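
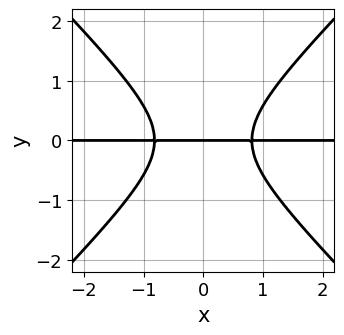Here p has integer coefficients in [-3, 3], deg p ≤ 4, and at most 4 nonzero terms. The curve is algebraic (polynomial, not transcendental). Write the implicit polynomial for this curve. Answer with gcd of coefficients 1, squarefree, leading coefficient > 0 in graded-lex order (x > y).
1. Degree: a generic line meets the curve in up to 3 points, so deg p = 3.
2. Symmetries: the x ↦ −x reflection is a symmetry, so x appears only in even powers.
3. Checking where it meets the axes: it crosses the y-axis at the gridline y = 0; every point of the x-axis in the box is on the curve.
4. Together with the visible shape, these determine p as stated.

3*x^2*y - 3*y^3 - 2*y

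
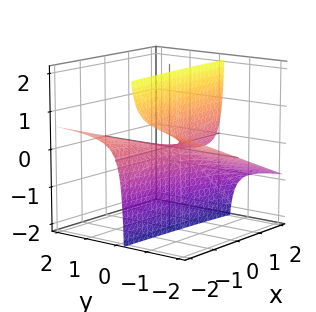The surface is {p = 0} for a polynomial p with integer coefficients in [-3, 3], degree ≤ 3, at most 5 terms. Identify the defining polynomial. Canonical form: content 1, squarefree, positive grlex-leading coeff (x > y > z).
First, deg p = 2. A generic line meets the surface in up to 2 points.
Then, observable constraints: it crosses the z-axis at the gridline z = 0; the visible y-axis segment lies entirely on the surface; the visible x-axis segment lies entirely on the surface.
Finally, the integer polynomial consistent with all of this is the stated p.

x*y + 3*y*z + z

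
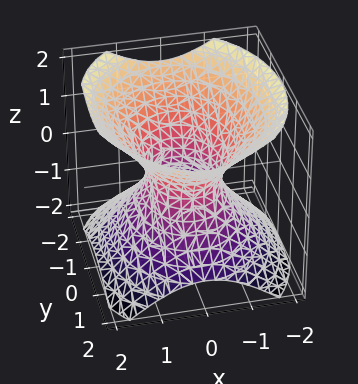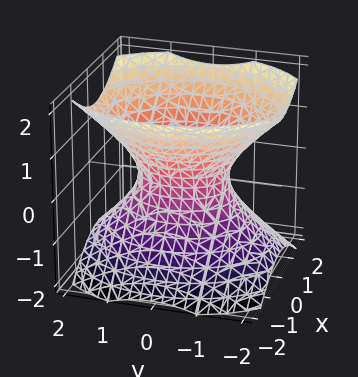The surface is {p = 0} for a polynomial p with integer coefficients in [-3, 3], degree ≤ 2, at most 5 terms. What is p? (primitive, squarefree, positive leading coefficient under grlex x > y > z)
3*x^2 + 2*y^2 - 3*z^2 - 2

1. The degree is 2 — an hourglass — one-sheet hyperboloid; a quadric.
2. Symmetries: it's symmetric under y → −y, forcing even powers of y; it's symmetric under x → −x, forcing even powers of x; the z ↦ −z reflection is a symmetry, so z appears only in even powers.
3. From the axis intercepts and sections: the surface avoids every integer z-axis point in the box; among the integer gridlines, it crosses the y-axis at y ∈ {-1, 1}.
4. These observations pin down the coefficients.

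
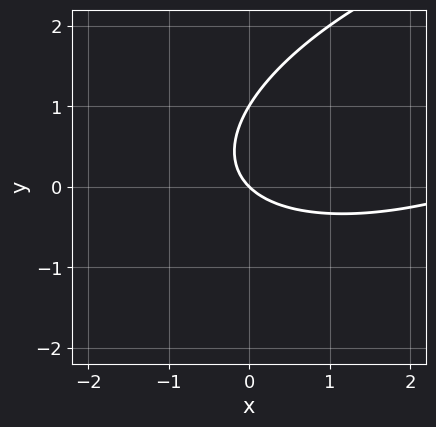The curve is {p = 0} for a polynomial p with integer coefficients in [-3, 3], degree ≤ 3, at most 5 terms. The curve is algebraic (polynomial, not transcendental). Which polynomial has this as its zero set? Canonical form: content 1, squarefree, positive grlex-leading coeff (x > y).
First, deg p = 2. No degree-1 curve has this shape.
Next, against the integer gridlines: one x-axis crossing is at x = 0; among the integer gridlines, it crosses the y-axis at y ∈ {0, 1}.
Finally, the integer polynomial consistent with all of this is the stated p.

x^2 - 2*x*y + 3*y^2 - 3*x - 3*y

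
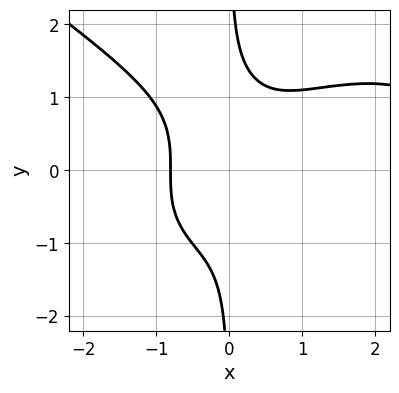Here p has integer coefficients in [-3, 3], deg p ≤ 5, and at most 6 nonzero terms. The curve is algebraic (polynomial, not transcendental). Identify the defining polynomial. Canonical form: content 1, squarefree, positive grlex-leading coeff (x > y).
(a) deg p = 4. No degree-3 curve has this shape.
(b) Against the integer gridlines: no y-intercept at any integer in the box.
(c) Solving for integer coefficients yields p as stated.

x^4 + 3*x*y^3 - 3*x^3 - 2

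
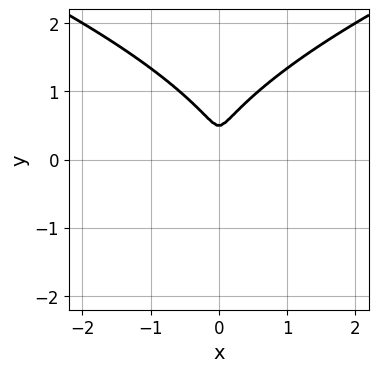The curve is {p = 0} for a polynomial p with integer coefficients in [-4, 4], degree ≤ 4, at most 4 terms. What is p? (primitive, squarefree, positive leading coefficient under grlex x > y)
First, deg p = 3. A generic line meets the curve in up to 3 points.
Then, symmetries: mirror symmetry x ↦ −x ⇒ only even powers of x.
Finally, fitting integer coefficients to these (and the overall shape) gives p.

2*y^3 - 3*x^2 - y^2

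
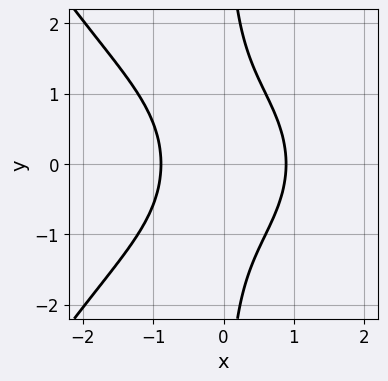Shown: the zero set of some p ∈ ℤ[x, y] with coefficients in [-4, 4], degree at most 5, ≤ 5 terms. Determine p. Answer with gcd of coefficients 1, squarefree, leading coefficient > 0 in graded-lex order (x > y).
x^4 + 3*x*y^2 + 3*x^2 - 3

(a) Degree: no degree-3 curve has this shape, so deg p = 4.
(b) Symmetries: mirror symmetry y ↦ −y ⇒ only even powers of y.
(c) Checking where it meets the axes: no y-intercept at any integer in the box.
(d) Together with the visible shape, these determine p as stated.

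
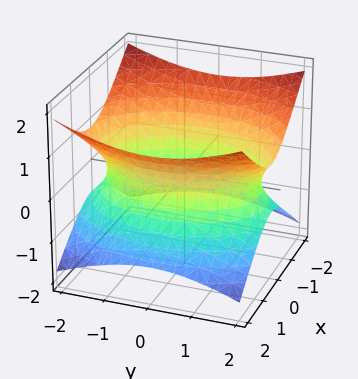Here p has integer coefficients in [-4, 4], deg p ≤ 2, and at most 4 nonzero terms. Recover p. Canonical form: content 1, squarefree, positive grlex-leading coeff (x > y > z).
2*x^2 + y^2 - 3*z^2 - 3

First, deg p = 2. One connected sheet with a waist; a quadric.
Then, symmetries: mirror symmetry z ↦ −z ⇒ only even powers of z; the y ↦ −y reflection is a symmetry, so y appears only in even powers; the x ↦ −x reflection is a symmetry, so x appears only in even powers.
Then, checking where it meets the axes: no z-intercept at any integer in the box.
Finally, the integer polynomial consistent with all of this is the stated p.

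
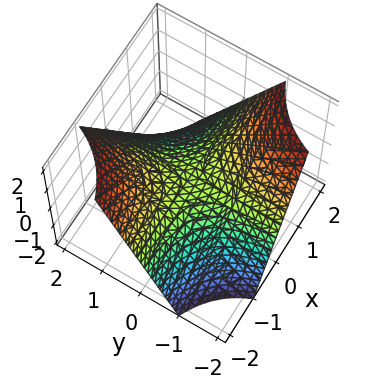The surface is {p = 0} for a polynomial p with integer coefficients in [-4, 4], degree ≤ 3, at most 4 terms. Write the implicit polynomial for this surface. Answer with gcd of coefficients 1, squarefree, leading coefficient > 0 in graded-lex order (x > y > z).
x*y + z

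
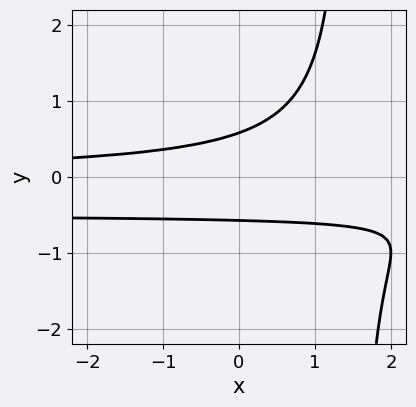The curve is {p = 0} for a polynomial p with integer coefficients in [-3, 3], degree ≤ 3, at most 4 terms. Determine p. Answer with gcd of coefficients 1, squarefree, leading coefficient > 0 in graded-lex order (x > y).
2*x*y^2 + x*y - 3*y^2 + 1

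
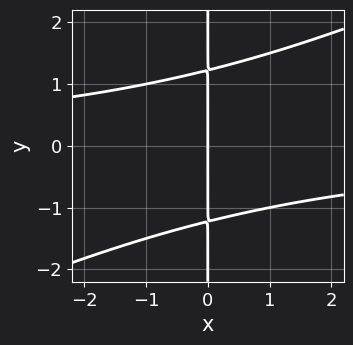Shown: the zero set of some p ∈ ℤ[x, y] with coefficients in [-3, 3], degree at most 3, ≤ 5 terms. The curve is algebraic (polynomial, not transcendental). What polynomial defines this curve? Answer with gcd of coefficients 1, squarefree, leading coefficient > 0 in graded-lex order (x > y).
x^2*y - 2*x*y^2 + 3*x

(a) Degree: the shape is more complex than any degree-2 curve, so deg p = 3.
(b) Checking where it meets the axes: one x-axis crossing is at x = 0; every point of the y-axis in the box is on the curve.
(c) The integer polynomial consistent with all of this is the stated p.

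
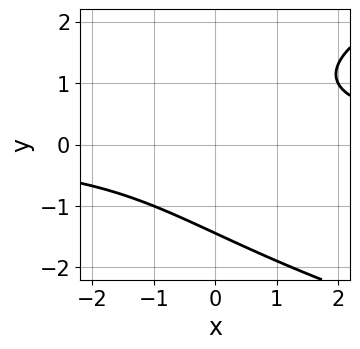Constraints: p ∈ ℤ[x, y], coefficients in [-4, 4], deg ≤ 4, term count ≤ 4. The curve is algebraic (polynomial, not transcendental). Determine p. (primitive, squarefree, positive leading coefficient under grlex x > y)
y^3 - 2*x*y + 3

(a) Degree: no degree-2 curve has this shape, so deg p = 3.
(b) Against the integer gridlines: the curve avoids every integer x-axis point in the box.
(c) The integer polynomial consistent with all of this is the stated p.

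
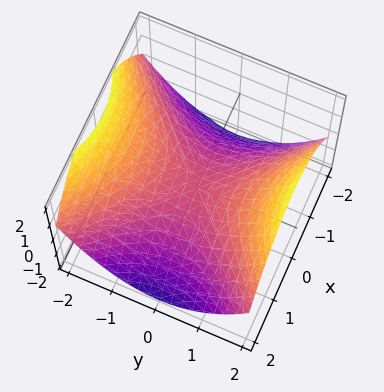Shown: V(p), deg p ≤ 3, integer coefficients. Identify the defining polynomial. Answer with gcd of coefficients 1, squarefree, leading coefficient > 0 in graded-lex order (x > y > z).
First, deg p = 2. A saddle surface; a quadric.
Then, symmetries: the x ↦ −x reflection is a symmetry, so x appears only in even powers; mirror symmetry y ↦ −y ⇒ only even powers of y.
Next, checking where it meets the axes: one z-axis crossing is at z = 0; one y-axis crossing is at y = 0.
Finally, assembling these constraints gives the stated polynomial.

x^2 - y^2 + 2*z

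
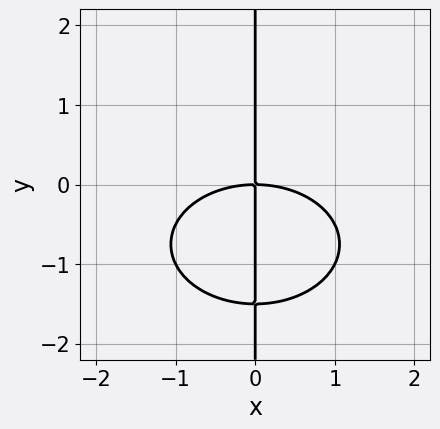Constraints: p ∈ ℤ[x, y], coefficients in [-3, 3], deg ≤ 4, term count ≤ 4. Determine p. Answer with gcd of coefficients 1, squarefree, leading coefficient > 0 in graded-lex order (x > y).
deg p = 3. The shape is more complex than any degree-2 curve.
Against the integer gridlines: it crosses the x-axis at the gridline x = 0; every point of the y-axis in the box is on the curve.
Matching integer coefficients to the picture gives p.

x^3 + 2*x*y^2 + 3*x*y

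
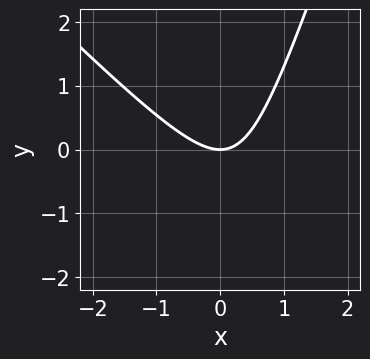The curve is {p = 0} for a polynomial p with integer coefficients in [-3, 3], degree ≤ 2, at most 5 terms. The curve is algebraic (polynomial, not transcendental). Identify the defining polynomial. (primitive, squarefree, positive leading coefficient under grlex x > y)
Degree: no degree-1 curve has this shape, so deg p = 2.
From the visible intercepts: it crosses the x-axis at the gridline x = 0; one y-axis crossing is at y = 0.
Fitting integer coefficients to these (and the overall shape) gives p.

3*x^2 + 2*x*y - y^2 - 3*y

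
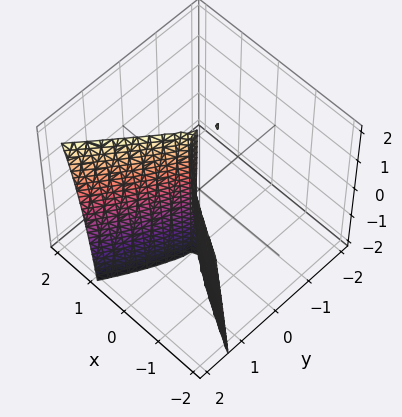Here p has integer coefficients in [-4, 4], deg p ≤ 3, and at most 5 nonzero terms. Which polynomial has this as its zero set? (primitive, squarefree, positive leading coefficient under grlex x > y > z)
x^3 - 3*x*y^2 + x*y*z + 2*y^3 - 3*x^2

deg p = 3. The shape is more complex than any degree-2 surface.
Reading off the gridlines: it meets the y-axis at y = 0 (among the integer gridlines); it crosses the x-axis at the gridline x = 0.
Together with the visible shape, these determine p as stated. Check: (0, 0, 1) on the z-axis lies on the surface, and p(0, 0, 1) = 0. ✓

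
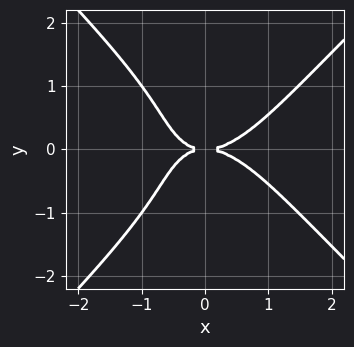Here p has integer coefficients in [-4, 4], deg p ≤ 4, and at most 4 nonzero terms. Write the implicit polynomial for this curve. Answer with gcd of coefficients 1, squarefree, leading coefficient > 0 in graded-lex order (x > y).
2*x^4 - 2*y^4 - 3*x*y^2 - 3*y^2

1. Degree: no degree-3 curve has this shape, so deg p = 4.
2. Symmetries: mirror symmetry y ↦ −y ⇒ only even powers of y.
3. From the visible intercepts: it meets the y-axis at y = 0 (among the integer gridlines); one x-axis crossing is at x = 0.
4. Assembling these constraints gives the stated polynomial.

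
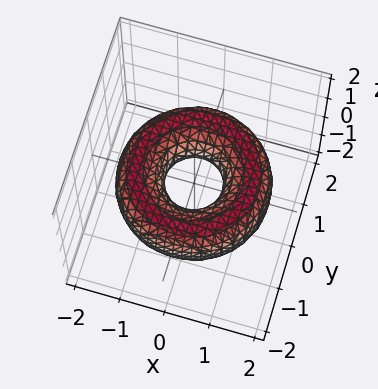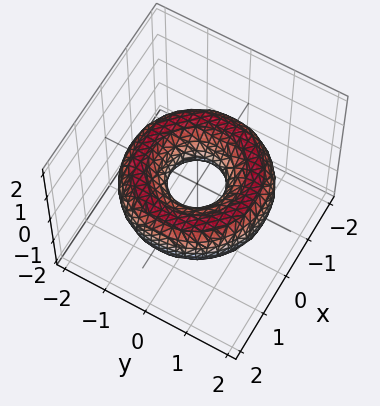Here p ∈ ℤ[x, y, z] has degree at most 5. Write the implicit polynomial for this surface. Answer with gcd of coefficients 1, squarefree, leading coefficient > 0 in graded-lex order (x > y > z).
x^4 + 2*x^2*y^2 + y^4 - 3*x^2 - 3*y^2 + 3*z^2 + 1

The degree is 4 — no degree-3 surface has this shape.
Symmetry: every cross-section ⟂ z is a circle, so x, y appear only via x² + y².
Checking where it meets the axes: it misses every integer gridline on the z-axis; a circular section at z = 0 has radius between 0 and 1.
Putting this together gives p.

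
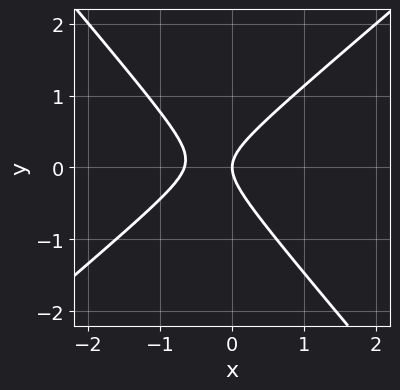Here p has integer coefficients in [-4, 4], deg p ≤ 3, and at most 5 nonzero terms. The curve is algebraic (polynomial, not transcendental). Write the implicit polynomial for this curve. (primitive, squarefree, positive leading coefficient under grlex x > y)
1. Degree: no degree-1 curve has this shape, so deg p = 2.
2. Against the integer gridlines: one y-axis crossing is at y = 0; it crosses the x-axis at the gridline x = 0.
3. Together with the visible shape, these determine p as stated.

3*x^2 - x*y - 3*y^2 + 2*x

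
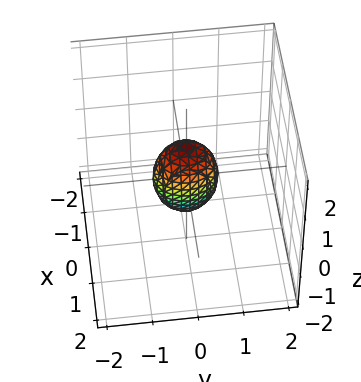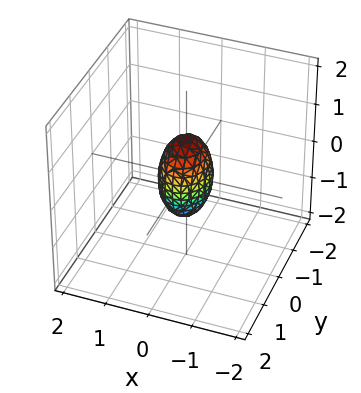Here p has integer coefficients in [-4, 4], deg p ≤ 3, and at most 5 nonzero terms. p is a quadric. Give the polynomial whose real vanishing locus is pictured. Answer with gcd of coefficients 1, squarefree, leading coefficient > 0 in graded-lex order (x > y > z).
3*x^2 + 2*y^2 + z^2 - 1

1. The degree is 2 — bounded and convex; a quadric.
2. Symmetries: it's symmetric under x → −x, forcing even powers of x; the y ↦ −y reflection is a symmetry, so y appears only in even powers; the z ↦ −z reflection is a symmetry, so z appears only in even powers.
3. From the axis intercepts and sections: among the integer gridlines, it crosses the z-axis at z ∈ {-1, 1}.
4. Matching integer coefficients to the picture gives p.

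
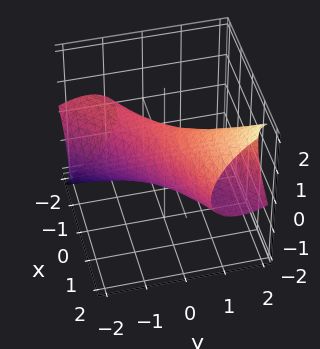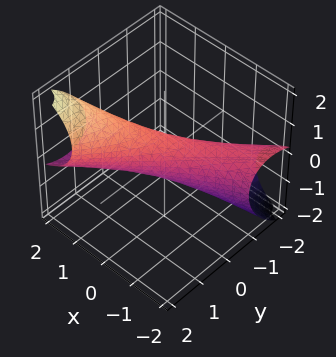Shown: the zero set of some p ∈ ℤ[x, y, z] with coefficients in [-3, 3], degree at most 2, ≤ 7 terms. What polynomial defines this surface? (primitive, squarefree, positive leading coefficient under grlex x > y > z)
First, the degree is 2 — the shape is more complex than any degree-1 surface.
Next, checking where it meets the axes: among the integer gridlines, it crosses the x-axis at x ∈ {-1, 1}.
Finally, matching integer coefficients to the picture gives p.

x^2 - 3*x*y + 2*y^2 - 2*y*z + 2*z^2 - 1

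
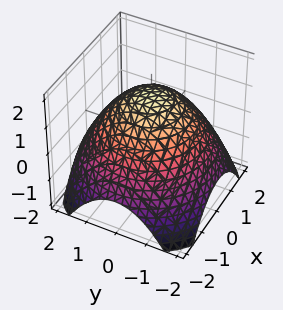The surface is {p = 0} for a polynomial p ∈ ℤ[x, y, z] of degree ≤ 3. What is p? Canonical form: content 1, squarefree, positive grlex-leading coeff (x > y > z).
x^2 + y^2 + 2*z - 3

deg p = 2.
Symmetries: rotational symmetry about the z-axis ⇒ p depends on x, y only through x² + y².
Checking where it meets the axes: a circular section at z = 1 has radius exactly 1.
Assembling these constraints gives the stated polynomial.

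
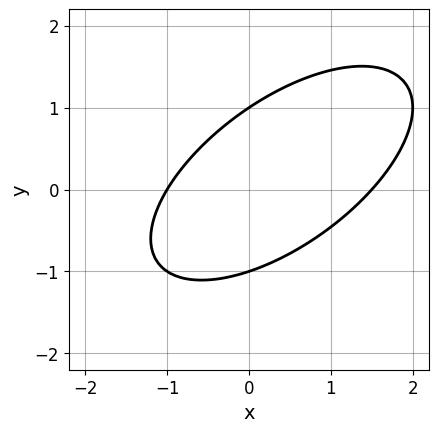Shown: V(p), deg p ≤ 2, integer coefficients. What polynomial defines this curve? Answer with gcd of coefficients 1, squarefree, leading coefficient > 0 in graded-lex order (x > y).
2*x^2 - 3*x*y + 3*y^2 - x - 3

(a) The degree is 2 — the shape is more complex than any degree-1 curve.
(b) Checking where it meets the axes: one x-axis crossing is at x = -1; among the integer gridlines, it crosses the y-axis at y ∈ {-1, 1}.
(c) Matching integer coefficients to the picture gives p.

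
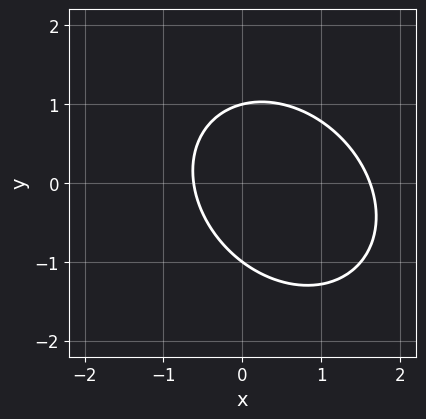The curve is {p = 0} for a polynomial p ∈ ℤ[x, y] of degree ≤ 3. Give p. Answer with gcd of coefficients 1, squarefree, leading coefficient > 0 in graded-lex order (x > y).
2*x^2 + x*y + 2*y^2 - 2*x - 2

First, deg p = 2. No degree-1 curve has this shape.
Then, checking where it meets the axes: among the integer gridlines, it crosses the y-axis at y ∈ {-1, 1}.
Finally, matching integer coefficients to the picture gives p.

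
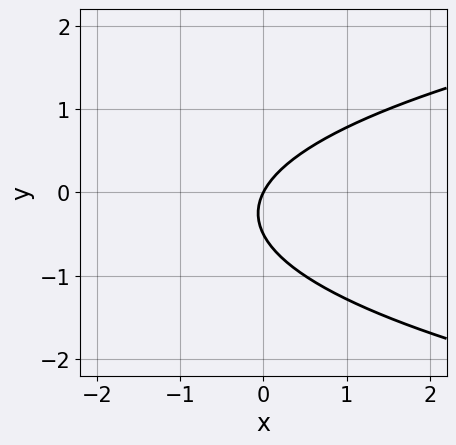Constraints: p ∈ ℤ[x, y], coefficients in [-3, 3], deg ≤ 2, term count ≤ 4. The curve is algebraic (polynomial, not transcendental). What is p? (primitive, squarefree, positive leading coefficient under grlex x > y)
2*y^2 - 2*x + y

First, the degree is 2 — the shape is more complex than any degree-1 curve.
Then, from the axis intercepts and sections: it crosses the y-axis at the gridline y = 0; it meets the x-axis at x = 0 (among the integer gridlines).
Finally, solving for integer coefficients yields p as stated.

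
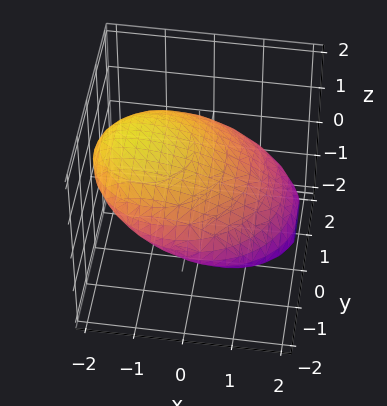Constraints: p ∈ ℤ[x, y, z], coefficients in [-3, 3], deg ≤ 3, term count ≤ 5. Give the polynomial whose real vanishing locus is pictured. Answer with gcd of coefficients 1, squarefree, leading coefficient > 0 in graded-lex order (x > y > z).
1. deg p = 2. A generic line meets the surface in up to 2 points.
2. From the visible intercepts: the z-axis gridline crossings are at z ∈ {-1, 1}.
3. Solving for integer coefficients yields p as stated.

x^2 + 2*x*z + y^2 + 3*z^2 - 3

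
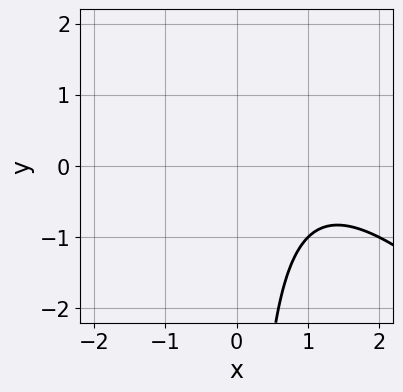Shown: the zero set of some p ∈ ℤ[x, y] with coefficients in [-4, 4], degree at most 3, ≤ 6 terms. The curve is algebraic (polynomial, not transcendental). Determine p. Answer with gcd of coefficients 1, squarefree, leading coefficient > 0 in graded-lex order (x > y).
x^2 + x*y - 2*x + 2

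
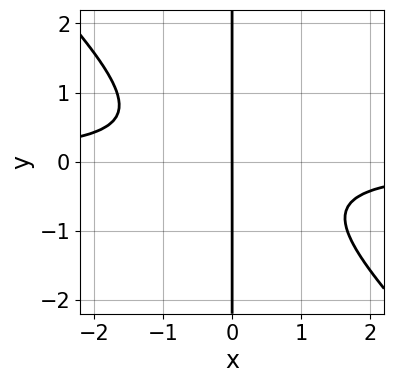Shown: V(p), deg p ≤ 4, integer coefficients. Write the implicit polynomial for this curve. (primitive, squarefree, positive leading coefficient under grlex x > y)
The degree is 3 — the shape is more complex than any degree-2 curve.
From the visible intercepts: it crosses the x-axis at the gridline x = 0; every point of the y-axis in the box is on the curve.
The integer polynomial consistent with all of this is the stated p.

3*x^2*y + 3*x*y^2 + 2*x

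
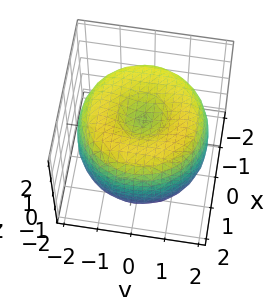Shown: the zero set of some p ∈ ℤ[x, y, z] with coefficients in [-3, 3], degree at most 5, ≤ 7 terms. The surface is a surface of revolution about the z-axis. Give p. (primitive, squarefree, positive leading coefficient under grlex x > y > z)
x^4 + 2*x^2*y^2 + y^4 - 3*x^2 - 3*y^2 + 2*z^2 - 2

1. Degree: the shape is more complex than any degree-3 surface, so deg p = 4.
2. Symmetry: every cross-section ⟂ z is a circle, so x, y appear only via x² + y².
3. From the axis intercepts and sections: the z-axis gridline crossings are at z ∈ {-1, 1}; a circular section at z = 0 has radius between 1 and 2.
4. The integer polynomial consistent with all of this is the stated p.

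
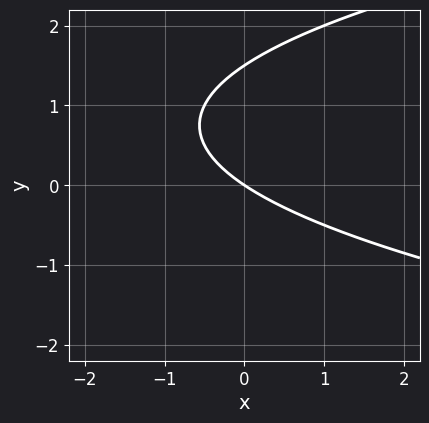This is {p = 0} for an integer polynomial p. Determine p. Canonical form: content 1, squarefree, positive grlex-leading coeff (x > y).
1. deg p = 2.
2. Reading off the gridlines: it meets the x-axis at x = 0 (among the integer gridlines); one y-axis crossing is at y = 0.
3. Together with the visible shape, these determine p as stated.

2*y^2 - 2*x - 3*y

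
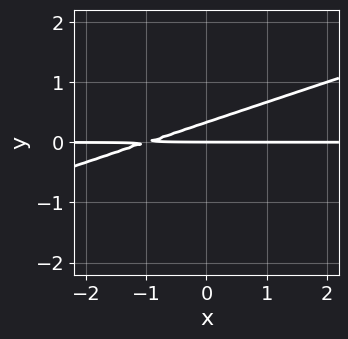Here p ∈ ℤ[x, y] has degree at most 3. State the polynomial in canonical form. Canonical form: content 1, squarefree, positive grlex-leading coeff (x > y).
The degree is 2 — no degree-1 curve has this shape.
Observable constraints: the visible x-axis segment lies entirely on the curve; one y-axis crossing is at y = 0.
These observations pin down the coefficients.

x*y - 3*y^2 + y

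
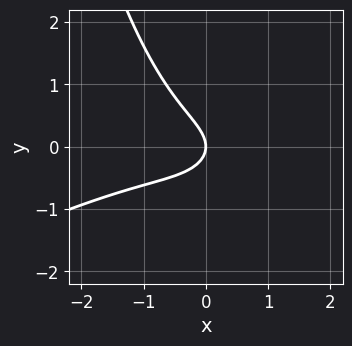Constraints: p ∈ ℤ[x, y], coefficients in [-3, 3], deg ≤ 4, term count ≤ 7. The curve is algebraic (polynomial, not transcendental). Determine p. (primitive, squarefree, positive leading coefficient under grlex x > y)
x^3 - 2*x^2*y + x*y + 3*y^2 + 2*x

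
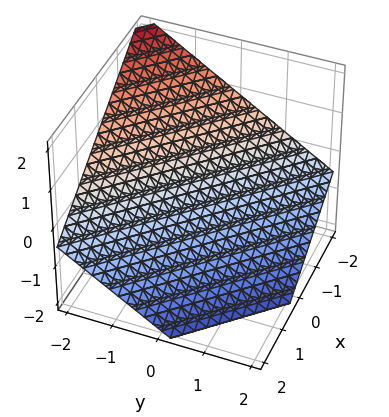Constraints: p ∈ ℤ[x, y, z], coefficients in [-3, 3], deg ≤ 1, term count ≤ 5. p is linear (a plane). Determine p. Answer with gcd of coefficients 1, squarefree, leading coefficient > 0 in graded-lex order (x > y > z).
1. The degree is 1 — the surface is flat (a plane).
2. Against the integer gridlines: it crosses the y-axis at the gridline y = -1; it meets the x-axis at x = -1 (among the integer gridlines).
3. The integer polynomial consistent with all of this is the stated p.

2*x + 2*y + 3*z + 2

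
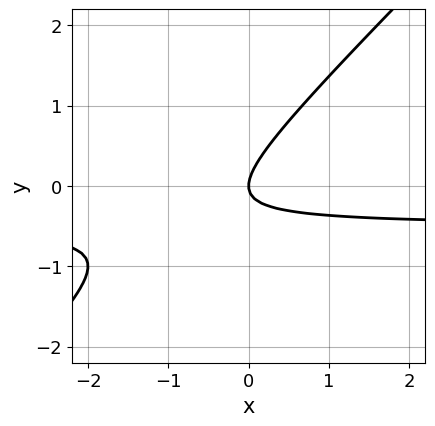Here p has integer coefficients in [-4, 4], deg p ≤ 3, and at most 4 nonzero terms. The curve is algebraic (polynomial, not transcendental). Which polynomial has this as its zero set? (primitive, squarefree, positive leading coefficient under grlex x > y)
2*x*y - 2*y^2 + x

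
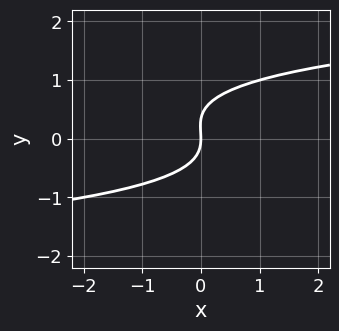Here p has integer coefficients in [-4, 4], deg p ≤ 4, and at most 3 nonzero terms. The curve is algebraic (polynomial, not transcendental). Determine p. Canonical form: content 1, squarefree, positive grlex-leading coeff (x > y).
3*y^3 - y^2 - 2*x

1. deg p = 3. No degree-2 curve has this shape.
2. Checking where it meets the axes: it meets the y-axis at y = 0 (among the integer gridlines); one x-axis crossing is at x = 0.
3. Together with the visible shape, these determine p as stated.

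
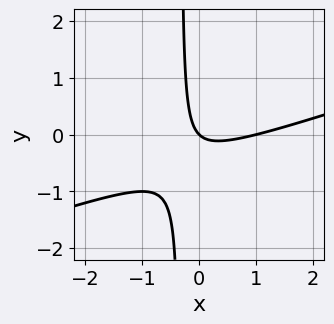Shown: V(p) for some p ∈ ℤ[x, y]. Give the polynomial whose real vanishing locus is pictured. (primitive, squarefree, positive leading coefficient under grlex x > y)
1. deg p = 2. The shape is more complex than any degree-1 curve.
2. From the visible intercepts: it meets the y-axis at y = 0 (among the integer gridlines); the x-axis gridline crossings are at x ∈ {0, 1}.
3. These observations pin down the coefficients.

x^2 - 3*x*y - x - y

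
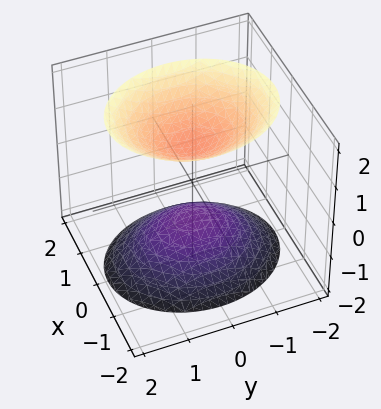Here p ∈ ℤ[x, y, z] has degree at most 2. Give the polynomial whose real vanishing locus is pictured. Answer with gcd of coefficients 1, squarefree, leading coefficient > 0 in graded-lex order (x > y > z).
3*x^2 + 2*y^2 - 2*z^2 + 2

(a) There are 2 components.
(b) deg p = 2.
(c) Symmetries: mirror symmetry z ↦ −z ⇒ only even powers of z; it's symmetric under x → −x, forcing even powers of x; mirror symmetry y ↦ −y ⇒ only even powers of y.
(d) From the visible intercepts: among the integer gridlines, it crosses the z-axis at z ∈ {-1, 1}; the surface avoids every integer y-axis point in the box; it misses every integer gridline on the x-axis.
(e) The integer polynomial consistent with all of this is the stated p.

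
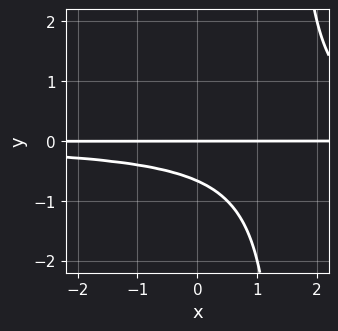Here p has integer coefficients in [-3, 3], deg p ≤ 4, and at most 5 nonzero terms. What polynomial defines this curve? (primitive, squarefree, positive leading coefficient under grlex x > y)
(a) Degree: a generic line meets the curve in up to 3 points, so deg p = 3.
(b) Against the integer gridlines: the visible x-axis segment lies entirely on the curve; it meets the y-axis at y = 0 (among the integer gridlines).
(c) Matching integer coefficients to the picture gives p.

2*x*y^2 - 3*y^2 - 2*y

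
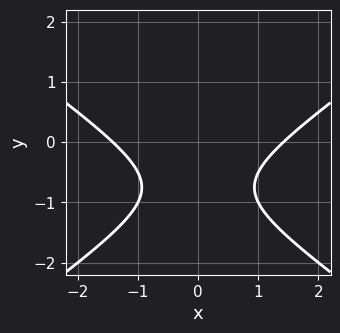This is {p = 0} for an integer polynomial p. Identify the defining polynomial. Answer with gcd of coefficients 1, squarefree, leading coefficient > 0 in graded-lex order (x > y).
x^2 - 2*y^2 - 3*y - 2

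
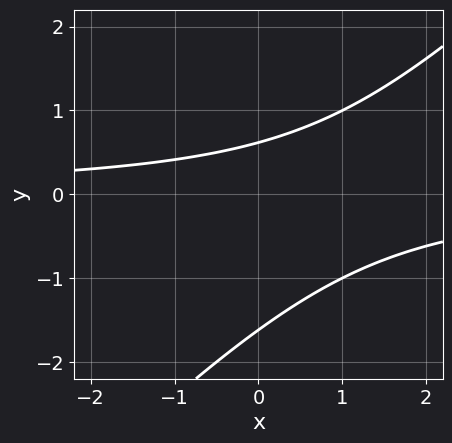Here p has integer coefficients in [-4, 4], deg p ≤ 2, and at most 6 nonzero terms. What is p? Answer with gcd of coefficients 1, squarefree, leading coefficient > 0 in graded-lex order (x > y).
x*y - y^2 - y + 1

The degree is 2 — no degree-1 curve has this shape.
Observable constraints: it misses every integer gridline on the x-axis.
Matching integer coefficients to the picture gives p.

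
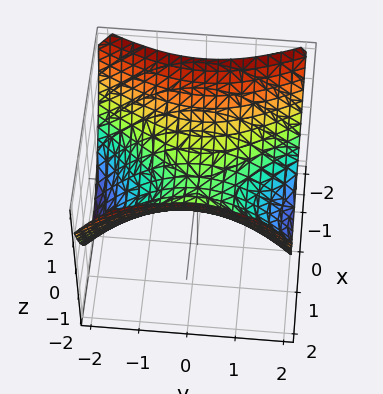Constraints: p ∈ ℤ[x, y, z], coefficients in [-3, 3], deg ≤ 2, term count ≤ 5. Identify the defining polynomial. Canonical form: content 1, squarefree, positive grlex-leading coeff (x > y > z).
2*x^2 - y^2 - 3*z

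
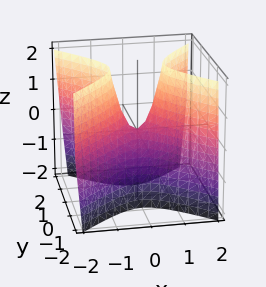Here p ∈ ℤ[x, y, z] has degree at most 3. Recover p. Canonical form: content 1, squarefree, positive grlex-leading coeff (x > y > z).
3*x^2 - 3*y^2 - z

First, deg p = 2. A hyperbolic paraboloid; a quadric.
Next, symmetries: it's symmetric under x → −x, forcing even powers of x; it's symmetric under y → −y, forcing even powers of y.
Then, from the visible intercepts: one y-axis crossing is at y = 0; one z-axis crossing is at z = 0; it crosses the x-axis at the gridline x = 0.
Finally, assembling these constraints gives the stated polynomial.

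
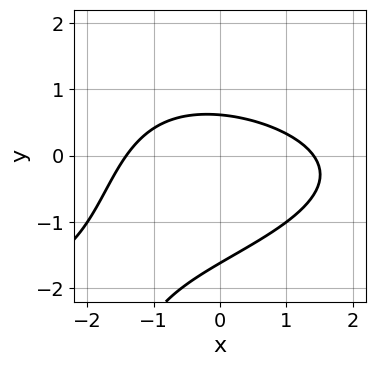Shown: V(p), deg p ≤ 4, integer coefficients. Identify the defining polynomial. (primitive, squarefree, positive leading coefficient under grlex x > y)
x*y^2 + x^2 + 2*y^2 + 2*y - 2

First, degree: no degree-2 curve has this shape, so deg p = 3.
Finally, putting this together gives p.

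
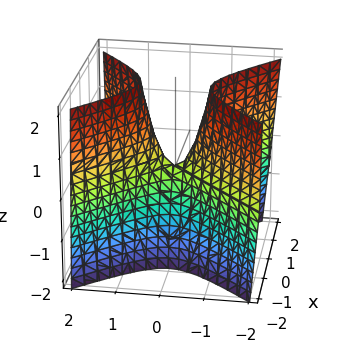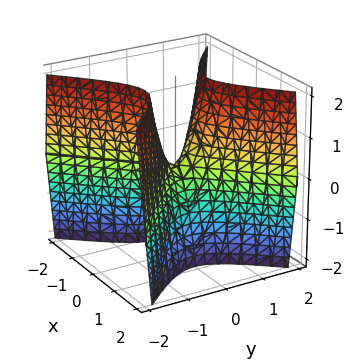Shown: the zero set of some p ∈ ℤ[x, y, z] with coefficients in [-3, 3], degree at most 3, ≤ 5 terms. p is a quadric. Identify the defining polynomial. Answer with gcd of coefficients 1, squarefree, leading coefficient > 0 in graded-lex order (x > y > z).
3*x^2 - 3*y^2 + z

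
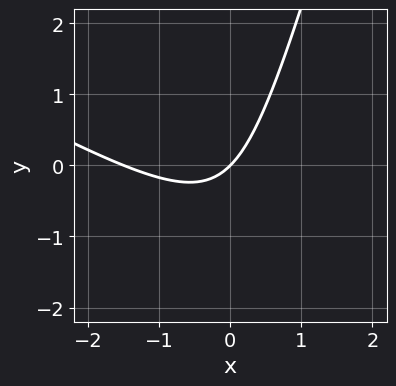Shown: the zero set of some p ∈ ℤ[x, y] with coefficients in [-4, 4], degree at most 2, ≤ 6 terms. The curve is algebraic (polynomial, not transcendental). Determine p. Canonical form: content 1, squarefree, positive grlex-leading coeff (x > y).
The degree is 2 — the shape is more complex than any degree-1 curve.
From the axis intercepts and sections: one x-axis crossing is at x = 0; it crosses the y-axis at the gridline y = 0.
These observations pin down the coefficients.

2*x^2 + 3*x*y - y^2 + 3*x - 3*y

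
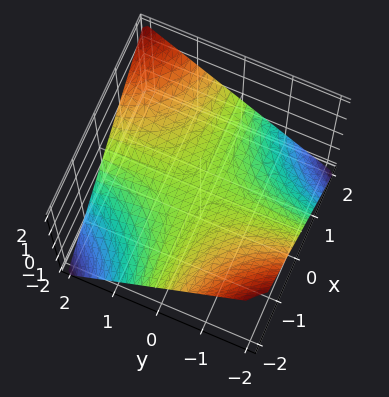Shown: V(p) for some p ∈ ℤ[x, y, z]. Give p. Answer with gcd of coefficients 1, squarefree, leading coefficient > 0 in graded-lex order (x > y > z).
deg p = 2. A saddle surface; a quadric.
Checking where it meets the axes: the visible y-axis segment lies entirely on the surface; the visible x-axis segment lies entirely on the surface; it meets the z-axis at z = 0 (among the integer gridlines).
Putting this together gives p.

x*y - 2*z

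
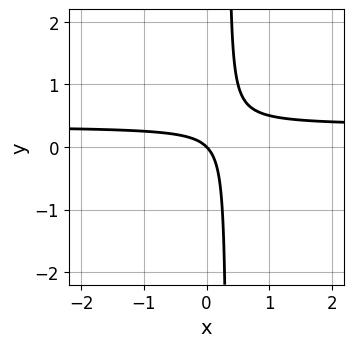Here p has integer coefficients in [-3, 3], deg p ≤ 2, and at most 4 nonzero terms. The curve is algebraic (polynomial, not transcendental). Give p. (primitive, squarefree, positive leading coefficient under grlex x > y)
3*x*y - x - y

(a) Degree: the shape is more complex than any degree-1 curve, so deg p = 2.
(b) From the axis intercepts and sections: one x-axis crossing is at x = 0; one y-axis crossing is at y = 0.
(c) Together with the visible shape, these determine p as stated.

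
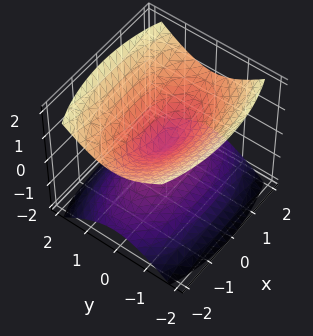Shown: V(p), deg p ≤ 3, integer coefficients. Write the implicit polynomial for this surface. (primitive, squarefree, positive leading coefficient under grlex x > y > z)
(a) I count 2 distinct pieces. They look like related sheets of one shape, so recover p as a whole.
(b) Degree: a double cone through the origin; a quadric, so deg p = 2.
(c) Symmetries: mirror symmetry y ↦ −y ⇒ only even powers of y; the z ↦ −z reflection is a symmetry, so z appears only in even powers; mirror symmetry x ↦ −x ⇒ only even powers of x.
(d) Checking where it meets the axes: it meets the z-axis at z = 0 (among the integer gridlines); it crosses the x-axis at the gridline x = 0.
(e) The integer polynomial consistent with all of this is the stated p.

x^2 + 3*y^2 - 3*z^2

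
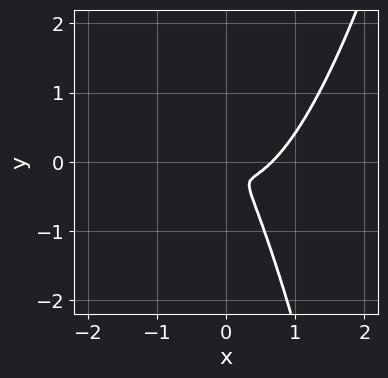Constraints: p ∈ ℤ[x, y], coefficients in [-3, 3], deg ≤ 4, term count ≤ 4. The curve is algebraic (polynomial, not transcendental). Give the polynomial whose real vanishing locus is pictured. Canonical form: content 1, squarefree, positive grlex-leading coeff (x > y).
3*x^3 - 2*x^2 - 2*x*y - y^2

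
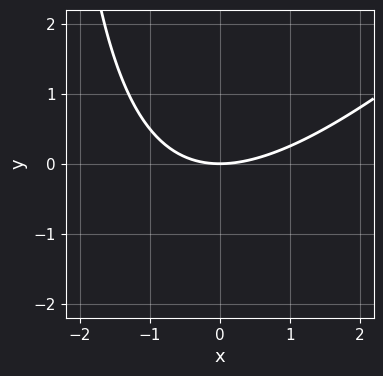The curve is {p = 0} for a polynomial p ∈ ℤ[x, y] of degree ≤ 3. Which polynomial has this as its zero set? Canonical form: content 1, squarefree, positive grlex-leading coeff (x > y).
x^2 - x*y - 3*y

(a) Degree: a generic line meets the curve in up to 2 points, so deg p = 2.
(b) Reading off the gridlines: it meets the y-axis at y = 0 (among the integer gridlines); it crosses the x-axis at the gridline x = 0.
(c) These observations pin down the coefficients.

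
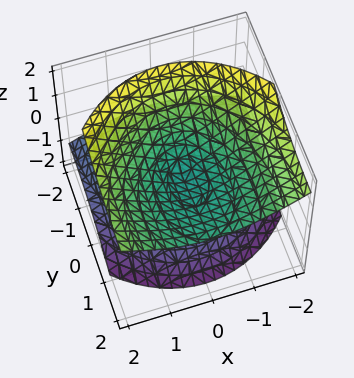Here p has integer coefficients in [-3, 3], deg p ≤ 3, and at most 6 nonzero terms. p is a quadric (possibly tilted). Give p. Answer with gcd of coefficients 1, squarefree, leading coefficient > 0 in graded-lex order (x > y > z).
2*x^2 + y^2 - 3*y*z - 3*z^2

1. deg p = 2. No degree-1 surface has this shape.
2. Observable constraints: it meets the y-axis at y = 0 (among the integer gridlines); one x-axis crossing is at x = 0; it meets the z-axis at z = 0 (among the integer gridlines).
3. These observations pin down the coefficients.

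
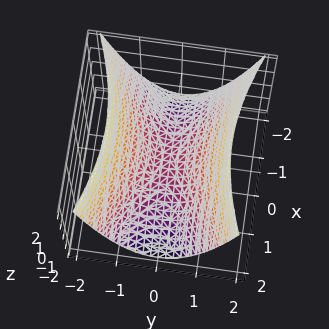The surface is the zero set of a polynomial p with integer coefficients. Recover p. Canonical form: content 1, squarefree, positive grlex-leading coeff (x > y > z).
First, deg p = 2. A hyperbolic paraboloid; a quadric.
Next, symmetries: mirror symmetry y ↦ −y ⇒ only even powers of y; it's symmetric under x → −x, forcing even powers of x.
Then, from the axis intercepts and sections: it crosses the y-axis at the gridline y = 0; one x-axis crossing is at x = 0; it crosses the z-axis at the gridline z = 0.
Finally, fitting integer coefficients to these (and the overall shape) gives p.

x^2 - 3*y^2 + 3*z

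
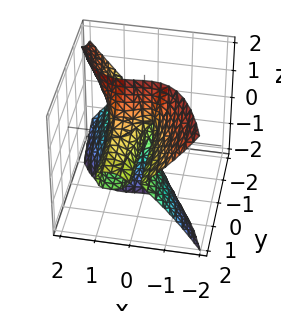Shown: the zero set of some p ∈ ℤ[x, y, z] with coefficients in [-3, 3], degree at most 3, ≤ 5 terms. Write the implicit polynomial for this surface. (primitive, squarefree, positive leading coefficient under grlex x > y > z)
3*x^3 + 3*y*z^2 - 2*x^2 - x

First, deg p = 3.
Then, from the visible intercepts: the x-axis gridline crossings are at x ∈ {0, 1}; every point of the z-axis in the box is on the surface; the visible y-axis segment lies entirely on the surface.
Finally, matching integer coefficients to the picture gives p.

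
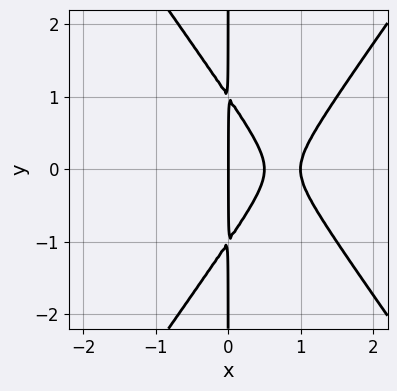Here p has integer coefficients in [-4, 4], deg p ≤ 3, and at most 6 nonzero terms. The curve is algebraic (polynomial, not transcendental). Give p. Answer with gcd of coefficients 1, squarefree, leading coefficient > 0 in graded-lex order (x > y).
2*x^3 - x*y^2 - 3*x^2 + x

First, deg p = 3. A generic line meets the curve in up to 3 points.
Next, symmetries: the y ↦ −y reflection is a symmetry, so y appears only in even powers.
Next, reading off the gridlines: every point of the y-axis in the box is on the curve; among the integer gridlines, it crosses the x-axis at x ∈ {0, 1}.
Finally, fitting integer coefficients to these (and the overall shape) gives p.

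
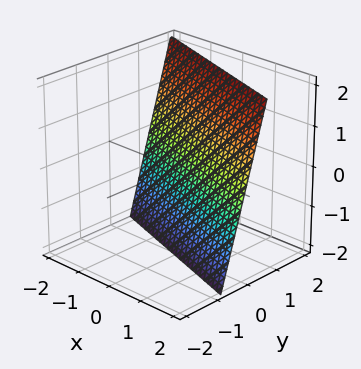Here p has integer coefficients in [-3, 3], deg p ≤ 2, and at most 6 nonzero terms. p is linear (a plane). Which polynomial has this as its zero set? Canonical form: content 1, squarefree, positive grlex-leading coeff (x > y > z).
1. The degree is 1 — the surface is flat (a plane).
2. From the visible intercepts: one x-axis crossing is at x = 2; it crosses the z-axis at the gridline z = -2.
3. Matching integer coefficients to the picture gives p.

x + 3*y - z - 2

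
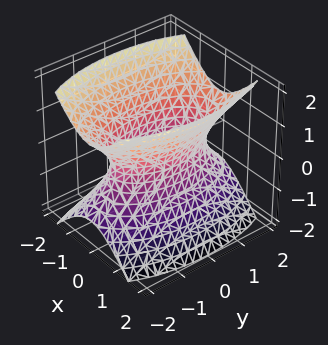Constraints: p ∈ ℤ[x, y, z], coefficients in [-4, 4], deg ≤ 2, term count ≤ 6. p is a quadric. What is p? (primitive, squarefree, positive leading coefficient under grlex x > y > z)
3*x^2 + y^2 - 2*z^2 - 2

(a) The degree is 2 — an hourglass — one-sheet hyperboloid; a quadric.
(b) Symmetries: mirror symmetry y ↦ −y ⇒ only even powers of y; the z ↦ −z reflection is a symmetry, so z appears only in even powers; it's symmetric under x → −x, forcing even powers of x.
(c) Checking where it meets the axes: the surface avoids every integer z-axis point in the box.
(d) Putting this together gives p.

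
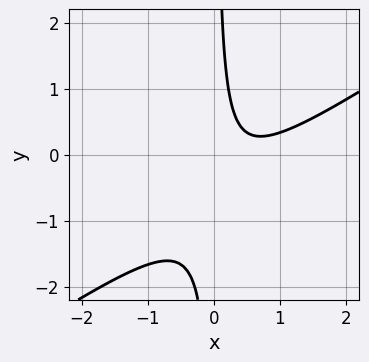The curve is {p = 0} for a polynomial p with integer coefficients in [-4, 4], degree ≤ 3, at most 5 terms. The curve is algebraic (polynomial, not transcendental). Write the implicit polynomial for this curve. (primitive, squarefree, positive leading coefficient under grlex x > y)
(a) Degree: a generic line meets the curve in up to 2 points, so deg p = 2.
(b) Against the integer gridlines: the curve avoids every integer y-axis point in the box; no x-intercept at any integer in the box.
(c) Together with the visible shape, these determine p as stated.

2*x^2 - 3*x*y - 2*x + 1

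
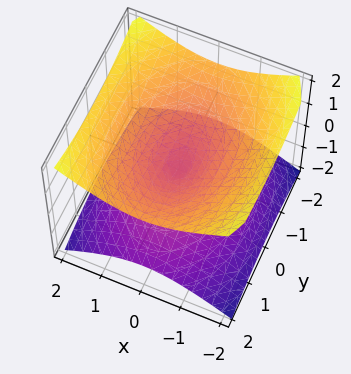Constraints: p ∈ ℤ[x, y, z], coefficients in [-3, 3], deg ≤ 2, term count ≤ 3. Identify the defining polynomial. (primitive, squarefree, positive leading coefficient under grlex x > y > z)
(a) The degree is 2 — a double cone through the origin; a quadric.
(b) Symmetries: mirror symmetry x ↦ −x ⇒ only even powers of x; the z ↦ −z reflection is a symmetry, so z appears only in even powers; it's symmetric under y → −y, forcing even powers of y.
(c) From the visible intercepts: it crosses the x-axis at the gridline x = 0; one y-axis crossing is at y = 0.
(d) These observations pin down the coefficients.

2*x^2 + y^2 - 3*z^2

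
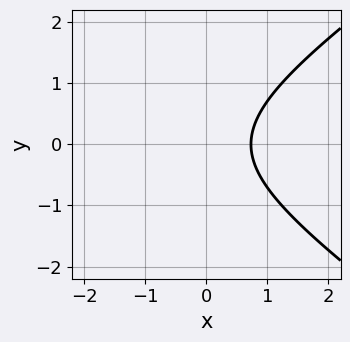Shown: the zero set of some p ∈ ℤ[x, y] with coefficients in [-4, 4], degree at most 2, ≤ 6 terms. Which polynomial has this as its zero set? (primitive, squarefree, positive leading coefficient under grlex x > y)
(a) deg p = 2. A generic line meets the curve in up to 2 points.
(b) Symmetries: it's symmetric under y → −y, forcing even powers of y.
(c) From the visible intercepts: it misses every integer gridline on the y-axis.
(d) The integer polynomial consistent with all of this is the stated p.

x^2 - 2*y^2 + 2*x - 2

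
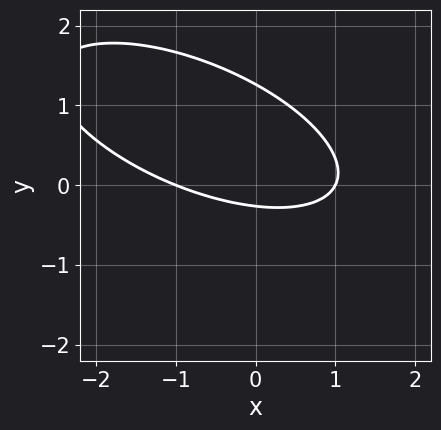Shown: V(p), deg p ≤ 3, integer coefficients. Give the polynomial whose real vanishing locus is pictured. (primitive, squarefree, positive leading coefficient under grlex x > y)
First, deg p = 2.
Next, against the integer gridlines: the x-axis gridline crossings are at x ∈ {-1, 1}.
Finally, putting this together gives p.

x^2 + 2*x*y + 3*y^2 - 3*y - 1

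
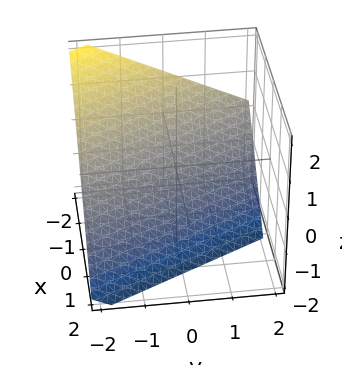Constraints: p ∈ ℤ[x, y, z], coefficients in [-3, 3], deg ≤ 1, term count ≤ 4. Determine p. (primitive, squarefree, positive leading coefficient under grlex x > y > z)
2*x + y + 2*z + 2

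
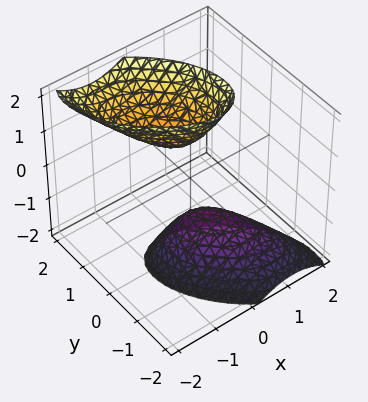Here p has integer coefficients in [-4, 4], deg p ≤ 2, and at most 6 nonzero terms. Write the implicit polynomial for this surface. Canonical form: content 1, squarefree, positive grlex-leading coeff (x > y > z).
1. There are 2 components.
2. Degree: no degree-1 surface has this shape, so deg p = 2.
3. Observable constraints: it misses every integer gridline on the x-axis; among the integer gridlines, it crosses the z-axis at z ∈ {-1, 1}; the surface avoids every integer y-axis point in the box.
4. Putting this together gives p.

3*x^2 + 3*x*y + 3*y^2 - 2*y*z - z^2 + 1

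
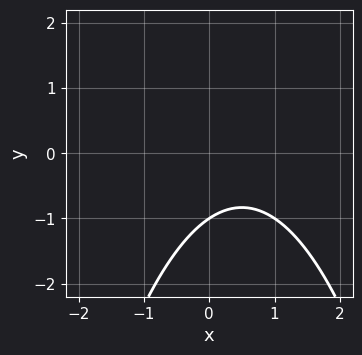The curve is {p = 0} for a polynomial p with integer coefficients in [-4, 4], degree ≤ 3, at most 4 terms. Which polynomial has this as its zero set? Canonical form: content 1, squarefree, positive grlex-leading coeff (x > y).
(a) The degree is 2 — no degree-1 curve has this shape.
(b) From the axis intercepts and sections: it meets the y-axis at y = -1 (among the integer gridlines); it misses every integer gridline on the x-axis.
(c) The integer polynomial consistent with all of this is the stated p.

2*x^2 - 2*x + 3*y + 3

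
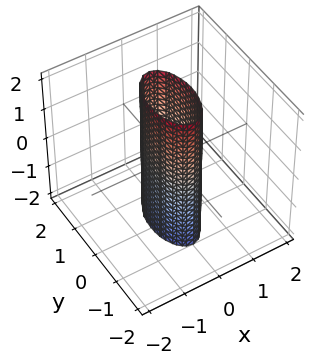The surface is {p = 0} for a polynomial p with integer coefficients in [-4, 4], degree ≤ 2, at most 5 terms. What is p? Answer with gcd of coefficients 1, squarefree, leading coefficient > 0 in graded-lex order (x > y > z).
1. deg p = 2. Constant cross-section along one axis; a quadric.
2. Symmetries: it's symmetric under y → −y, forcing even powers of y; the x ↦ −x reflection is a symmetry, so x appears only in even powers; mirror symmetry z ↦ −z ⇒ only even powers of z.
3. Observable constraints: the surface avoids every integer z-axis point in the box; among the integer gridlines, it crosses the y-axis at y ∈ {-1, 1}.
4. Assembling these constraints gives the stated polynomial.

3*x^2 + y^2 - 1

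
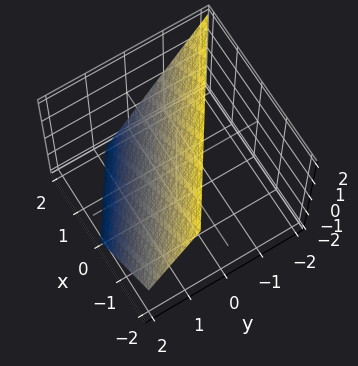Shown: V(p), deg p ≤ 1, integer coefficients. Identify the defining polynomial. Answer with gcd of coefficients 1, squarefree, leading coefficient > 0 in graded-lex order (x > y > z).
1. The degree is 1 — every cross-section is a straight line — this is a plane.
2. Reading off the gridlines: it crosses the z-axis at the gridline z = 1; it crosses the x-axis at the gridline x = 1.
3. Together with the visible shape, these determine p as stated.

2*x + 3*y + 2*z - 2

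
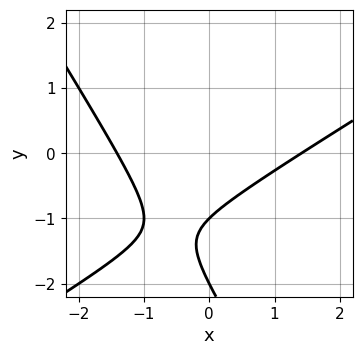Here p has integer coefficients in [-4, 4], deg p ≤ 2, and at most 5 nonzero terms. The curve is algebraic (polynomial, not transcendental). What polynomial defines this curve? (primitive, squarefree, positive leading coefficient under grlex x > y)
1. deg p = 2.
2. Reading off the gridlines: among the integer gridlines, it crosses the y-axis at y ∈ {-2, -1}.
3. The integer polynomial consistent with all of this is the stated p.

x^2 - x*y - y^2 - 3*y - 2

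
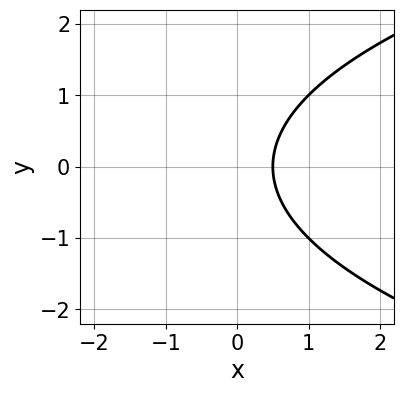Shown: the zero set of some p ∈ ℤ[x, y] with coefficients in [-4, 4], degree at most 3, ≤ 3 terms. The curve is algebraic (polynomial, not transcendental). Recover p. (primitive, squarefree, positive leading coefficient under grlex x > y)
y^2 - 2*x + 1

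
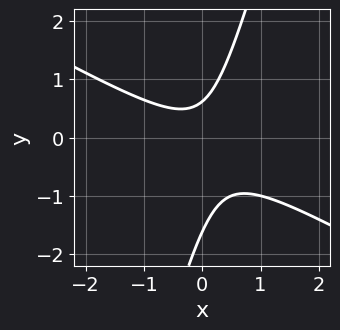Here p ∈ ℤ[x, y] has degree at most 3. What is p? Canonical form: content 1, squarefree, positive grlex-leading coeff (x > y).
2*x^2 + 3*x*y - y^2 - y + 1

First, the degree is 2 — no degree-1 curve has this shape.
Then, checking where it meets the axes: no x-intercept at any integer in the box.
Finally, fitting integer coefficients to these (and the overall shape) gives p.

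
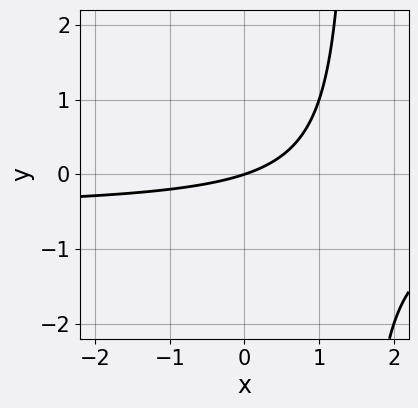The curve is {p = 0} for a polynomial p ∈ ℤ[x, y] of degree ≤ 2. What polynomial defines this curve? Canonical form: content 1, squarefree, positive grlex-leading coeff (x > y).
2*x*y + x - 3*y

First, degree: the shape is more complex than any degree-1 curve, so deg p = 2.
Then, checking where it meets the axes: it crosses the y-axis at the gridline y = 0; it crosses the x-axis at the gridline x = 0.
Finally, assembling these constraints gives the stated polynomial.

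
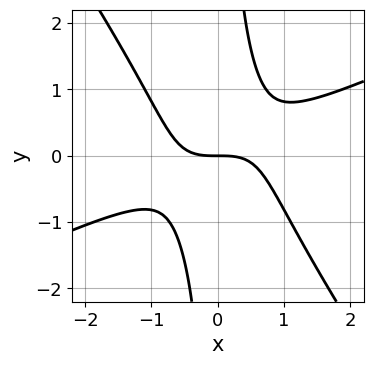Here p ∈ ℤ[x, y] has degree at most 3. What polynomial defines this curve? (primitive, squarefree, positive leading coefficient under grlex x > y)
2*x^3 - 3*x^2*y - 3*x*y^2 + 3*y

Degree: a generic line meets the curve in up to 3 points, so deg p = 3.
Observable constraints: it meets the x-axis at x = 0 (among the integer gridlines); one y-axis crossing is at y = 0.
Fitting integer coefficients to these (and the overall shape) gives p.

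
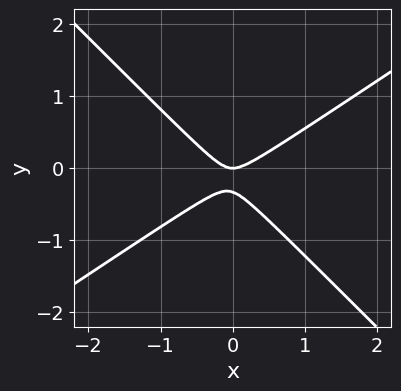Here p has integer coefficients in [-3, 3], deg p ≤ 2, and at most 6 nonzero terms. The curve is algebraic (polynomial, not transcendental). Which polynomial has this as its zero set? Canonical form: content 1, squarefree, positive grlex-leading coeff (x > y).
First, deg p = 2. No degree-1 curve has this shape.
Next, observable constraints: it crosses the y-axis at the gridline y = 0; one x-axis crossing is at x = 0.
Finally, these observations pin down the coefficients.

2*x^2 - x*y - 3*y^2 - y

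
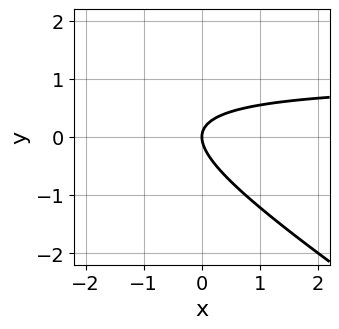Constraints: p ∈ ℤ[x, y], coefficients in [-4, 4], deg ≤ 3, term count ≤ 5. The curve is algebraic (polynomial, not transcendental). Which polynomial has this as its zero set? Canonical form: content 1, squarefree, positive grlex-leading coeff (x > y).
1. Degree: no degree-1 curve has this shape, so deg p = 2.
2. Against the integer gridlines: it crosses the y-axis at the gridline y = 0; one x-axis crossing is at x = 0.
3. Matching integer coefficients to the picture gives p.

2*x*y + 3*y^2 - 2*x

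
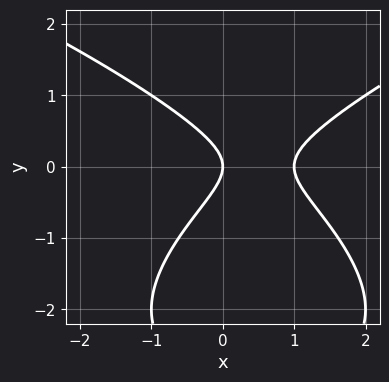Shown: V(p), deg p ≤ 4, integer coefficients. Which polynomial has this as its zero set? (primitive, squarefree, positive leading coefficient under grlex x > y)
y^3 - 2*x^2 + 3*y^2 + 2*x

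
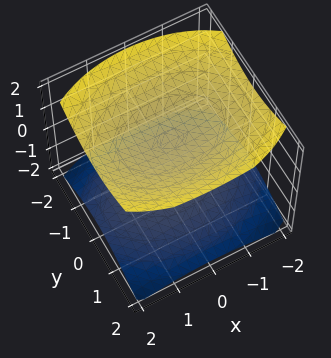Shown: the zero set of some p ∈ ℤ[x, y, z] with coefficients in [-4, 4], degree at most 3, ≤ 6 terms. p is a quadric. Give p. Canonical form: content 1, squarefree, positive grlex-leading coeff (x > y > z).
x^2 + 2*y^2 - 3*z^2 + 3

First, I count 2 distinct pieces.
Next, deg p = 2.
Next, symmetries: mirror symmetry z ↦ −z ⇒ only even powers of z; the x ↦ −x reflection is a symmetry, so x appears only in even powers; it's symmetric under y → −y, forcing even powers of y.
Next, against the integer gridlines: it misses every integer gridline on the x-axis; the z-axis gridline crossings are at z ∈ {-1, 1}.
Finally, matching integer coefficients to the picture gives p.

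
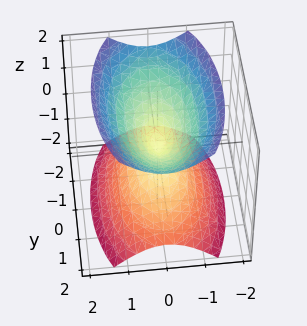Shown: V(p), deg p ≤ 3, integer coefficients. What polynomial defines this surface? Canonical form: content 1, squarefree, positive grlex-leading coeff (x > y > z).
3*x^2 + y^2 - 2*z^2

1. There are 2 components. They look like related sheets of one shape, so recover p as a whole.
2. The degree is 2 — a double cone through the origin; a quadric.
3. Symmetries: the y ↦ −y reflection is a symmetry, so y appears only in even powers; the z ↦ −z reflection is a symmetry, so z appears only in even powers; the x ↦ −x reflection is a symmetry, so x appears only in even powers.
4. From the axis intercepts and sections: it meets the z-axis at z = 0 (among the integer gridlines); one y-axis crossing is at y = 0; one x-axis crossing is at x = 0.
5. Assembling these constraints gives the stated polynomial.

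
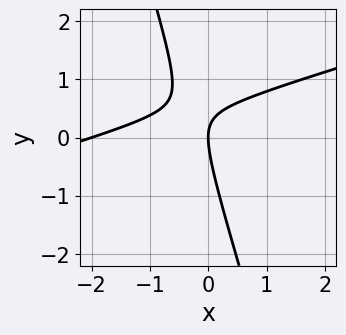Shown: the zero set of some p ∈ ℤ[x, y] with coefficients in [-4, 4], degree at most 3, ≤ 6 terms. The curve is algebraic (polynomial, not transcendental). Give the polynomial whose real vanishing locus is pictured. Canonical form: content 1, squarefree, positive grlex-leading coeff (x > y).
x^2 - 3*x*y - y^2 + 2*x

1. Degree: a generic line meets the curve in up to 2 points, so deg p = 2.
2. From the axis intercepts and sections: among the integer gridlines, it crosses the x-axis at x ∈ {-2, 0}; one y-axis crossing is at y = 0.
3. Together with the visible shape, these determine p as stated.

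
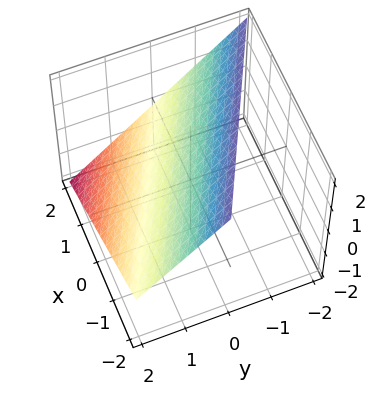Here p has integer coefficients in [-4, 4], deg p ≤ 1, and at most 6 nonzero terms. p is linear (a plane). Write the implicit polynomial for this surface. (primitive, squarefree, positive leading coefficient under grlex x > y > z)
x + 2*y + 2*z - 2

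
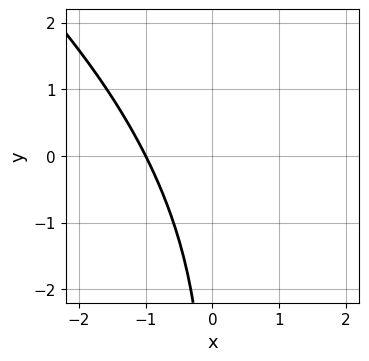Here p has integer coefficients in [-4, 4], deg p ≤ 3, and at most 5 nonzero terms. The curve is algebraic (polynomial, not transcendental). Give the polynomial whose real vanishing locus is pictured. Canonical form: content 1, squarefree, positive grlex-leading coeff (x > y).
2*x^3 + 3*x^2*y + x*y^2 + 2

1. The degree is 3 — a generic line meets the curve in up to 3 points.
2. From the visible intercepts: the curve avoids every integer y-axis point in the box; one x-axis crossing is at x = -1.
3. Solving for integer coefficients yields p as stated.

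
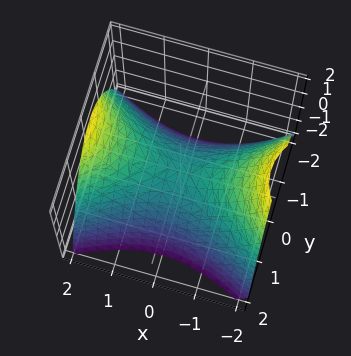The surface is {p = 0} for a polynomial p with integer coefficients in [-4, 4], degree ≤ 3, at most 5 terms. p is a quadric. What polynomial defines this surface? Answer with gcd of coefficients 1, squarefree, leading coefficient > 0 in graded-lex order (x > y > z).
x^2 - 2*y^2 - 2*z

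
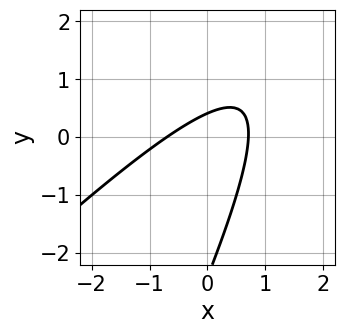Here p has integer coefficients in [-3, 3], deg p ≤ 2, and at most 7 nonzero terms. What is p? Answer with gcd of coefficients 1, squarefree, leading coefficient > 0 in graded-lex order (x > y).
2*x^2 - 3*x*y + y^2 + 2*y - 1

(a) Degree: no degree-1 curve has this shape, so deg p = 2.
(b) The integer polynomial consistent with all of this is the stated p.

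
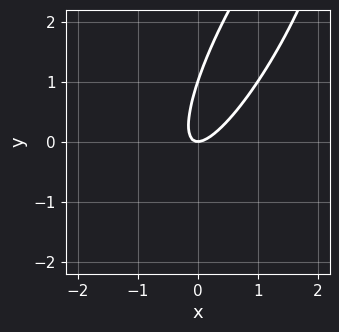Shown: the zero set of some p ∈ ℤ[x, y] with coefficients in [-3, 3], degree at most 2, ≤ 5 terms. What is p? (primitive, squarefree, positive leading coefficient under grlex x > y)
3*x^2 - 3*x*y + y^2 - y

First, degree: a generic line meets the curve in up to 2 points, so deg p = 2.
Then, checking where it meets the axes: among the integer gridlines, it crosses the y-axis at y ∈ {0, 1}; it meets the x-axis at x = 0 (among the integer gridlines).
Finally, assembling these constraints gives the stated polynomial.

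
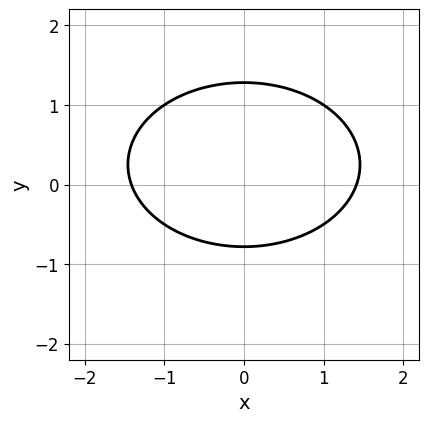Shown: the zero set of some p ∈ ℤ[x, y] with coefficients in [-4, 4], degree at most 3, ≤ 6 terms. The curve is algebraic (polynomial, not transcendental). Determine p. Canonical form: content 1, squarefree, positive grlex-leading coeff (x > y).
x^2 + 2*y^2 - y - 2

(a) Degree: a generic line meets the curve in up to 2 points, so deg p = 2.
(b) Symmetries: mirror symmetry x ↦ −x ⇒ only even powers of x.
(c) Together with the visible shape, these determine p as stated.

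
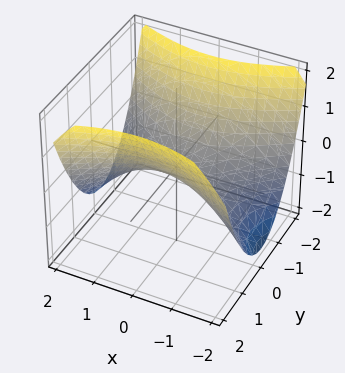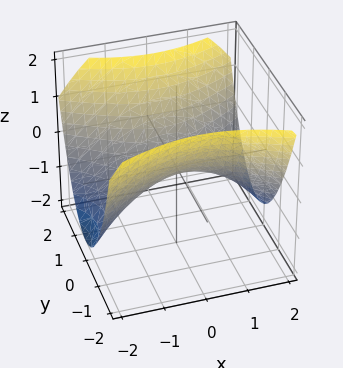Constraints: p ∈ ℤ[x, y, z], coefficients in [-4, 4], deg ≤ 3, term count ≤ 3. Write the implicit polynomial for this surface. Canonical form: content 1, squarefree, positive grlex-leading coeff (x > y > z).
x^2 - 2*y^2 + 3*z

(a) The degree is 2 — a hyperbolic paraboloid; a quadric.
(b) Symmetries: it's symmetric under x → −x, forcing even powers of x; it's symmetric under y → −y, forcing even powers of y.
(c) From the axis intercepts and sections: one y-axis crossing is at y = 0; it crosses the x-axis at the gridline x = 0.
(d) The integer polynomial consistent with all of this is the stated p.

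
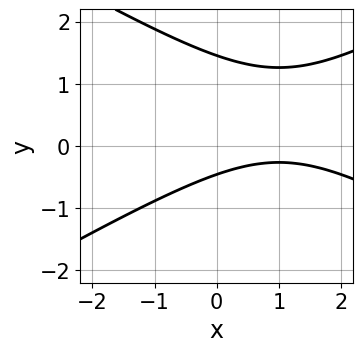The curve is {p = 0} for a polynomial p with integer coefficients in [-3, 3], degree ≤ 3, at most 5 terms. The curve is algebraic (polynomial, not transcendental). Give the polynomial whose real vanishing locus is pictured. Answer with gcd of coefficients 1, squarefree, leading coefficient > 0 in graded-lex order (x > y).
(a) deg p = 2. The shape is more complex than any degree-1 curve.
(b) Reading off the gridlines: it misses every integer gridline on the x-axis.
(c) Assembling these constraints gives the stated polynomial.

x^2 - 3*y^2 - 2*x + 3*y + 2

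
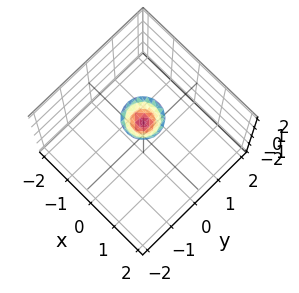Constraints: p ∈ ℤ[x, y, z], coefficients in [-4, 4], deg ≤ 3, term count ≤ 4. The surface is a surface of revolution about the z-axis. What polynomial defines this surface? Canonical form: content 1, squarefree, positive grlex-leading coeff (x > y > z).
First, degree: the shape is more complex than any degree-1 surface, so deg p = 2.
Then, symmetry: every cross-section ⟂ z is a circle, so x, y appear only via x² + y².
Next, from the visible intercepts: a circular section at z = 2 has radius between 0 and 1; no x-intercept at any integer in the box.
Finally, together with the visible shape, these determine p as stated.

3*x^2 + 3*y^2 - 2*z + 3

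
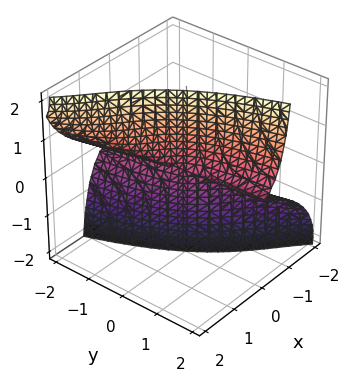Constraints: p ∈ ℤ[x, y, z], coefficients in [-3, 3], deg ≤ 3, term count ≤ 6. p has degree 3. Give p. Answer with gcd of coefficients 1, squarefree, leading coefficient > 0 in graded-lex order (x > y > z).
x^3 - 2*x^2*z + 3*x*z^2 + 2*y*z^2

The degree is 3 — no degree-2 surface has this shape.
Checking where it meets the axes: one x-axis crossing is at x = 0; every point of the y-axis in the box is on the surface; the visible z-axis segment lies entirely on the surface.
Fitting integer coefficients to these (and the overall shape) gives p.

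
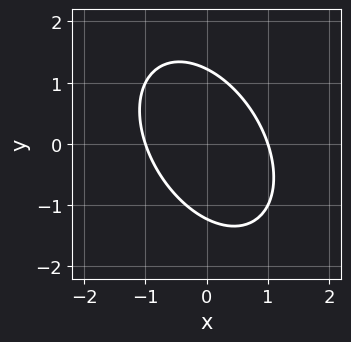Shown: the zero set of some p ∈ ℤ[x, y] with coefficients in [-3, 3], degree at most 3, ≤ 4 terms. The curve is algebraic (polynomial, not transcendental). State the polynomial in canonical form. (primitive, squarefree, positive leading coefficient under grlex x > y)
3*x^2 + 2*x*y + 2*y^2 - 3

(a) deg p = 2. No degree-1 curve has this shape.
(b) Observable constraints: among the integer gridlines, it crosses the x-axis at x ∈ {-1, 1}.
(c) These observations pin down the coefficients.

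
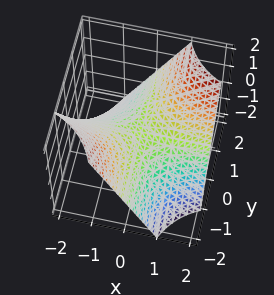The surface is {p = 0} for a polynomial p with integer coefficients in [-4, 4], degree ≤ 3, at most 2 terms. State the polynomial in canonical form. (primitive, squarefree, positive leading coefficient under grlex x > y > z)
x*y - z

The degree is 2 — a hyperbolic paraboloid; a quadric.
Against the integer gridlines: every point of the y-axis in the box is on the surface; the visible x-axis segment lies entirely on the surface; one z-axis crossing is at z = 0.
Assembling these constraints gives the stated polynomial.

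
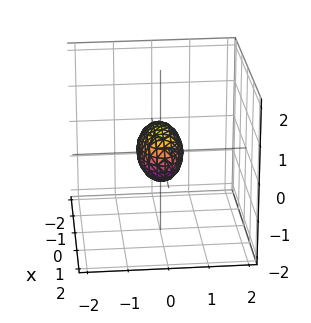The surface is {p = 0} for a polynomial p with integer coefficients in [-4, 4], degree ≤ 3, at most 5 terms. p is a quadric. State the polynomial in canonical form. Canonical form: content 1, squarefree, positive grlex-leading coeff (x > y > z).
1. The degree is 2 — a closed, bounded, convex surface; a quadric.
2. Symmetries: it's symmetric under z → −z, forcing even powers of z; the x ↦ −x reflection is a symmetry, so x appears only in even powers; the y ↦ −y reflection is a symmetry, so y appears only in even powers.
3. From the visible intercepts: the x-axis gridline crossings are at x ∈ {-1, 1}.
4. Fitting integer coefficients to these (and the overall shape) gives p.

x^2 + 3*y^2 + 2*z^2 - 1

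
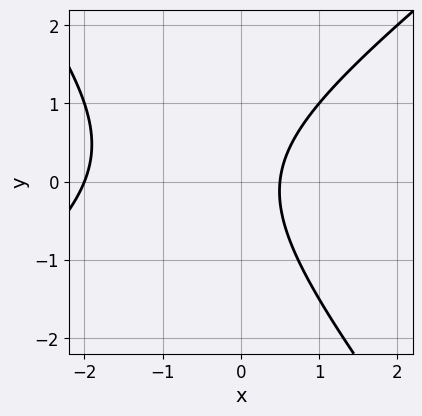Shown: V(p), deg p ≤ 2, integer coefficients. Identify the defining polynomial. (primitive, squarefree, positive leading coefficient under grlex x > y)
1. deg p = 2. The shape is more complex than any degree-1 curve.
2. From the axis intercepts and sections: the curve avoids every integer y-axis point in the box; it crosses the x-axis at the gridline x = -2.
3. Together with the visible shape, these determine p as stated.

2*x^2 - x*y - 2*y^2 + 3*x - 2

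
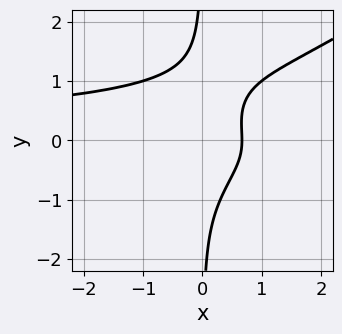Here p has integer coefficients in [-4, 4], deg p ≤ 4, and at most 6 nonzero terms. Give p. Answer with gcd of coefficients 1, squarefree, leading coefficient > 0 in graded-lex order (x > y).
2*x^2*y^2 - 3*x*y^3 + 3*x - 2

1. Degree: a generic line meets the curve in up to 4 points, so deg p = 4.
2. From the visible intercepts: it misses every integer gridline on the y-axis.
3. These observations pin down the coefficients.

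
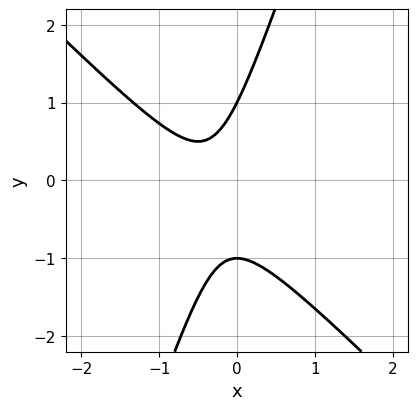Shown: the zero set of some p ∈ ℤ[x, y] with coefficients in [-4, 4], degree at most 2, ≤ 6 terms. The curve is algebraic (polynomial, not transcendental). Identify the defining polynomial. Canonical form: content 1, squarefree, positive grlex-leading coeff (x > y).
3*x^2 + 2*x*y - y^2 + 2*x + 1

(a) Degree: a generic line meets the curve in up to 2 points, so deg p = 2.
(b) From the axis intercepts and sections: no x-intercept at any integer in the box; among the integer gridlines, it crosses the y-axis at y ∈ {-1, 1}.
(c) Together with the visible shape, these determine p as stated.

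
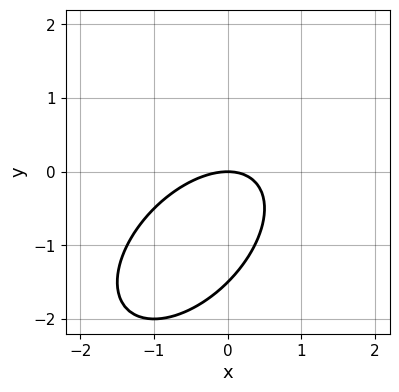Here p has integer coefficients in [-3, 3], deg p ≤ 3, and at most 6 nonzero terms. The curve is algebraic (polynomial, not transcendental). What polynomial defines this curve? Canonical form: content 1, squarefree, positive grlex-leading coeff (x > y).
2*x^2 - 2*x*y + 2*y^2 + 3*y

First, deg p = 2. A generic line meets the curve in up to 2 points.
Then, observable constraints: it crosses the x-axis at the gridline x = 0; it crosses the y-axis at the gridline y = 0.
Finally, together with the visible shape, these determine p as stated.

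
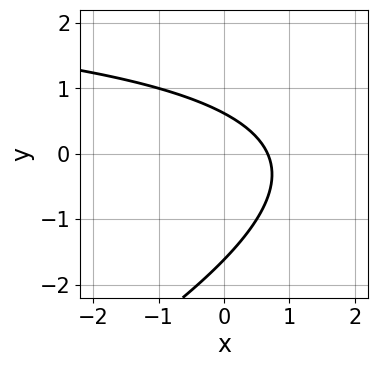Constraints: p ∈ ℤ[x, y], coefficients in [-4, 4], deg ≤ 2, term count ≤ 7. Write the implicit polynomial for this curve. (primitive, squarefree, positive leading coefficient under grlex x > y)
Degree: no degree-1 curve has this shape, so deg p = 2.
Solving for integer coefficients yields p as stated.

x*y - 2*y^2 - 3*x - 2*y + 2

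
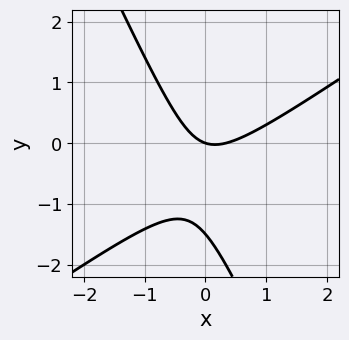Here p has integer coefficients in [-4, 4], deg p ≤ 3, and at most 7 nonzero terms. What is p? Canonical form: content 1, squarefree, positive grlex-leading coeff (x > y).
deg p = 2. No degree-1 curve has this shape.
From the visible intercepts: one y-axis crossing is at y = 0; one x-axis crossing is at x = 0.
Matching integer coefficients to the picture gives p.

3*x^2 - 3*x*y - 2*y^2 - x - 3*y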